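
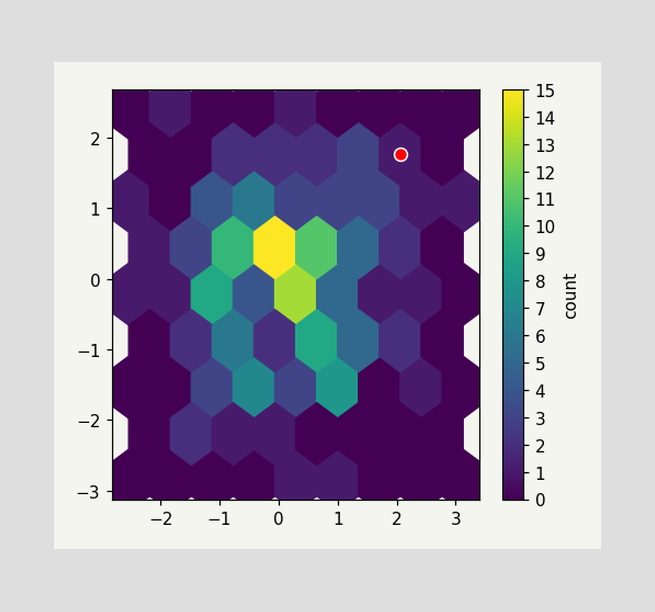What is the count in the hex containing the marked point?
1

The marked hex reads 1 on the colorbar.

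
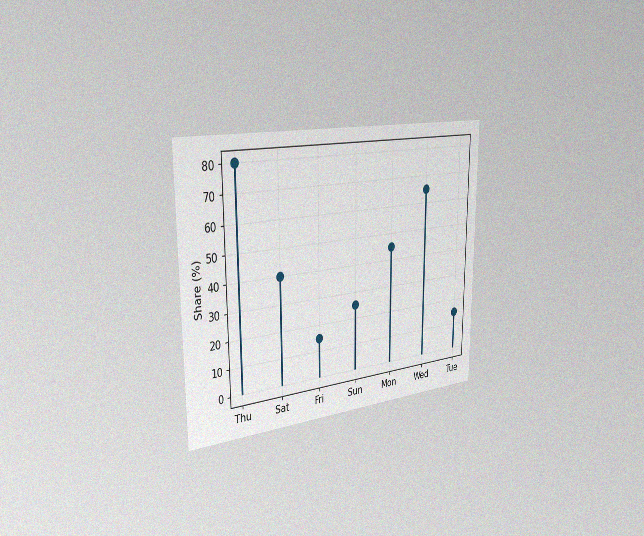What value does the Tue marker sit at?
15%

The chart is viewed slightly from the left, with some photo noise. The Tue marker sits at 15%.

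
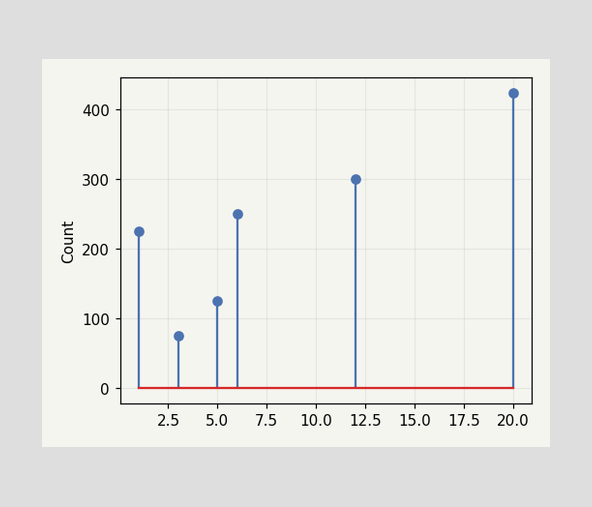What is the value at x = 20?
The stem at x=20 reaches 425.

425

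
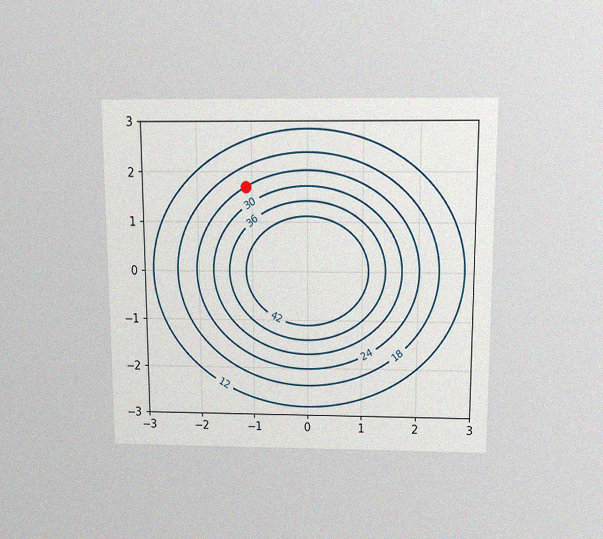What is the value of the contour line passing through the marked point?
24

The chart is viewed slightly from above, with some photo noise. The marked point sits on the contour labelled 24.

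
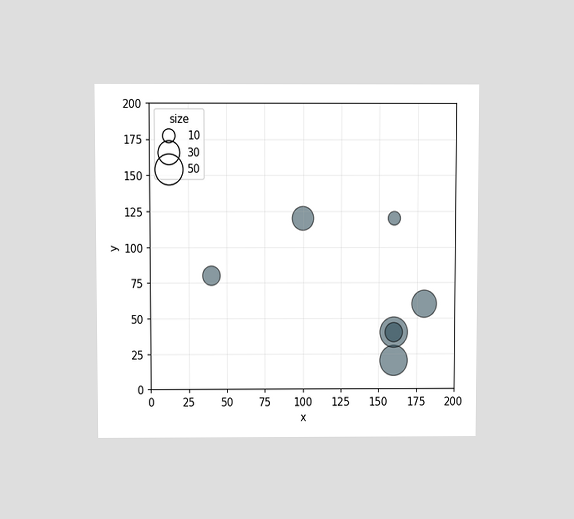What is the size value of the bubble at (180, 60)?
The chart is viewed slightly from above. Matching the bubble at (180, 60) against the size legend gives 40.

40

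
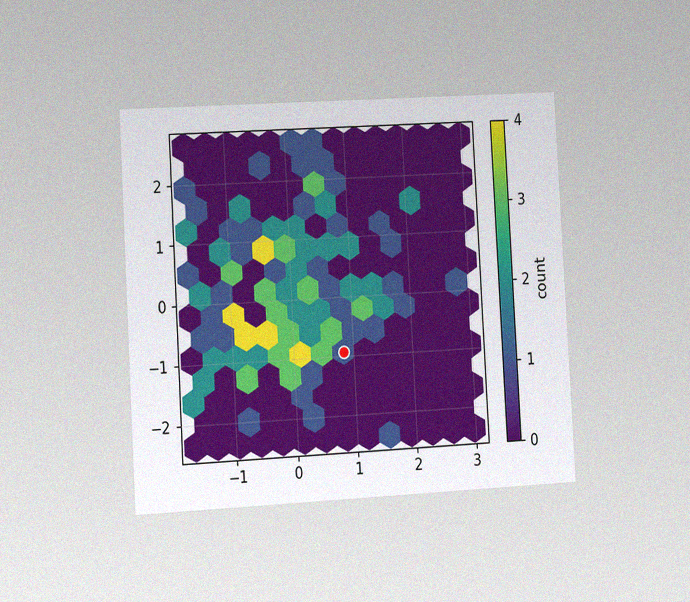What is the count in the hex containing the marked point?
The chart is tilted about 3° counter-clockwise and viewed slightly from the left, with some photo noise. The marked hex reads 1 on the colorbar.

1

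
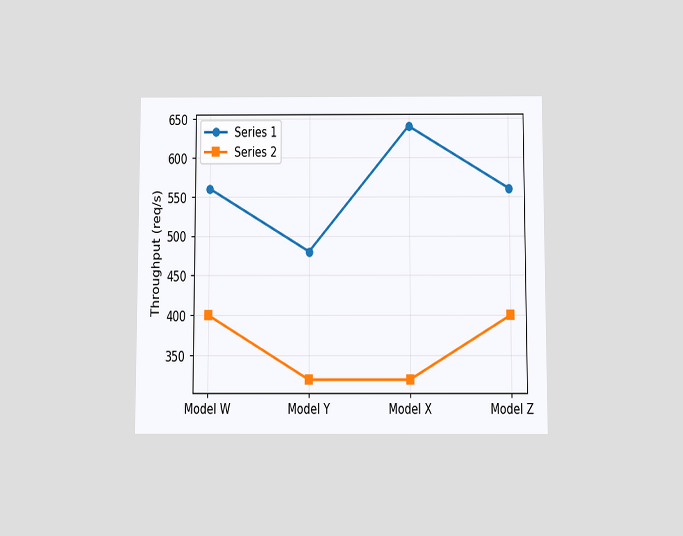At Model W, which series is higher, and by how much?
The chart is viewed slightly from below. At Model W, Series 1 sits above the other line by 160req/s.

Series 1, by 160req/s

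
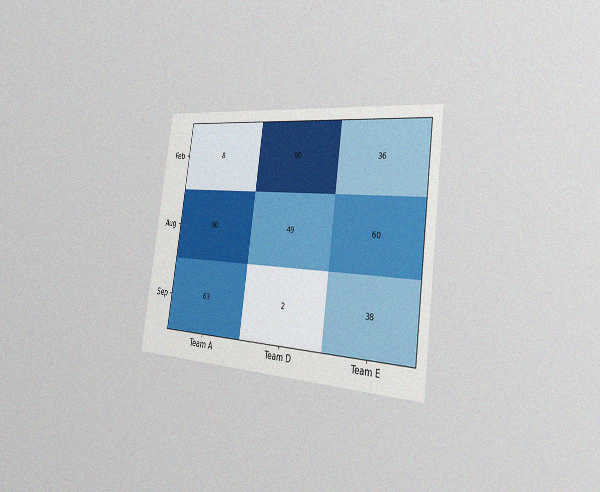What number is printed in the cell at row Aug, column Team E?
The chart is tilted about 8° clockwise and viewed slightly from the right, with some photo noise. The (Aug, Team E) cell reads 60.

60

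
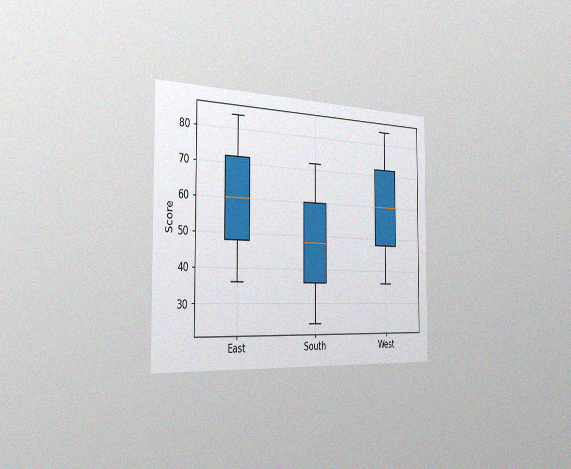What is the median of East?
60

The chart is viewed slightly from the left, with some photo noise. The median line in the East box sits at 60.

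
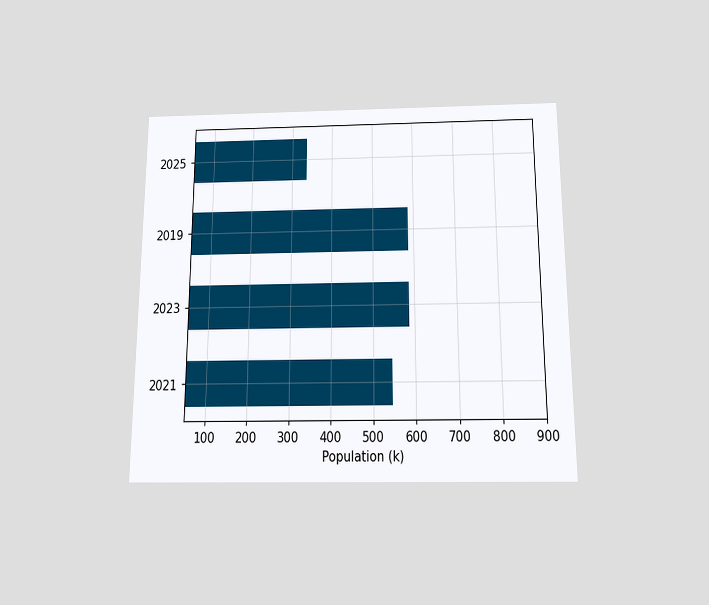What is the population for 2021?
546k

The chart is viewed slightly from below. Reading along the chart's x-axis, the 2021 bar reaches 546k.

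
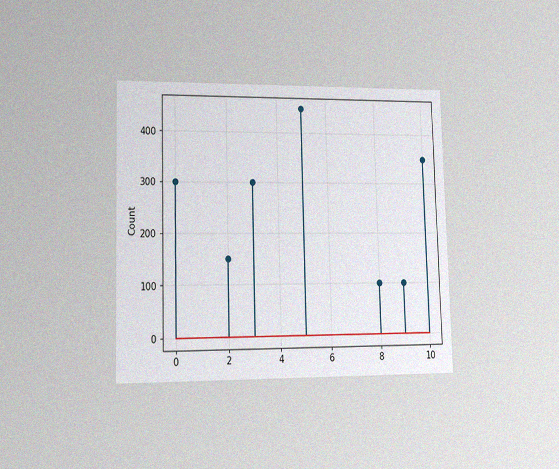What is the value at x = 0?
300

The chart is viewed slightly from the left, with some photo noise. The stem at x=0 reaches 300.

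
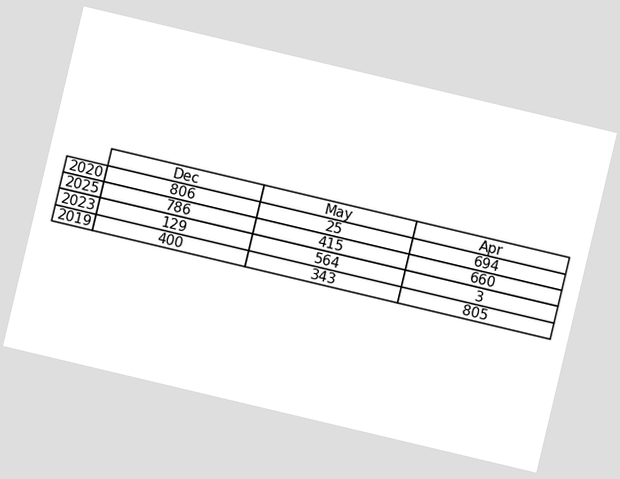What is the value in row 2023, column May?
The chart is tilted about 13° clockwise. The (2023, May) cell reads 564.

564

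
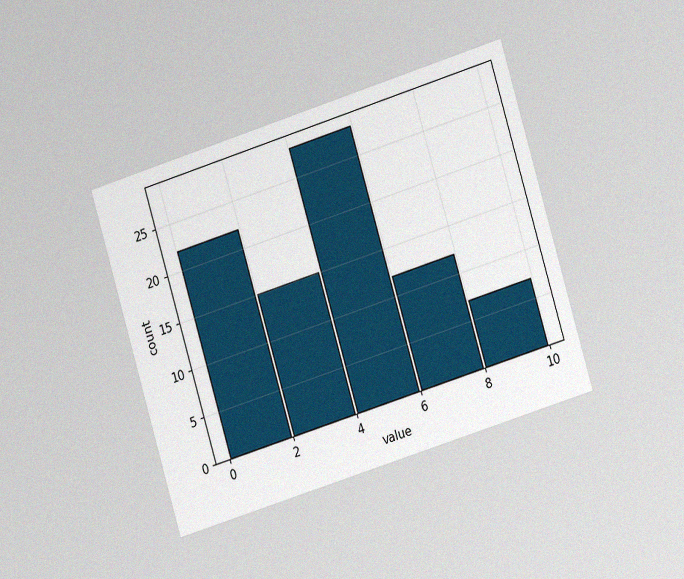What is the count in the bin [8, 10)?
7

The chart is tilted about 17° counter-clockwise and viewed at a slight angle, with some photo noise. The [8, 10) bin has height 7.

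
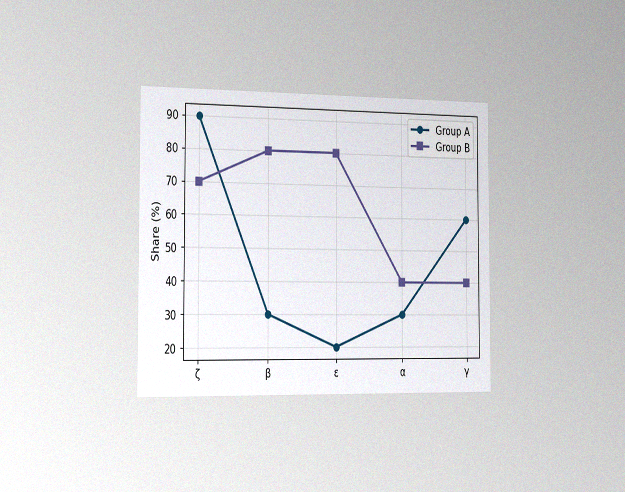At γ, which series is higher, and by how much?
The chart is viewed slightly from the left, with some photo noise. At γ, Group A sits above the other line by 20%.

Group A, by 20%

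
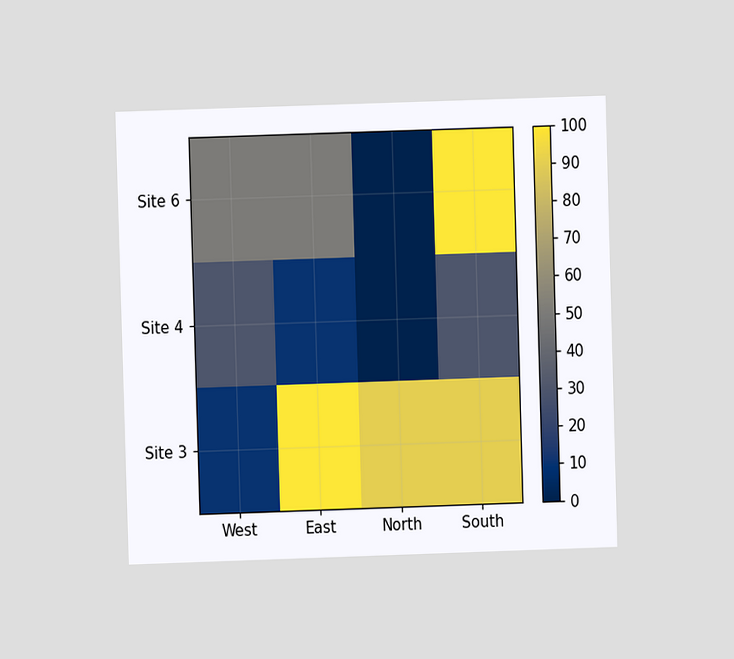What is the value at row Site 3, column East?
100

The chart is viewed at a slight angle. Matching cell (Site 3, East) against the colorbar gives 100.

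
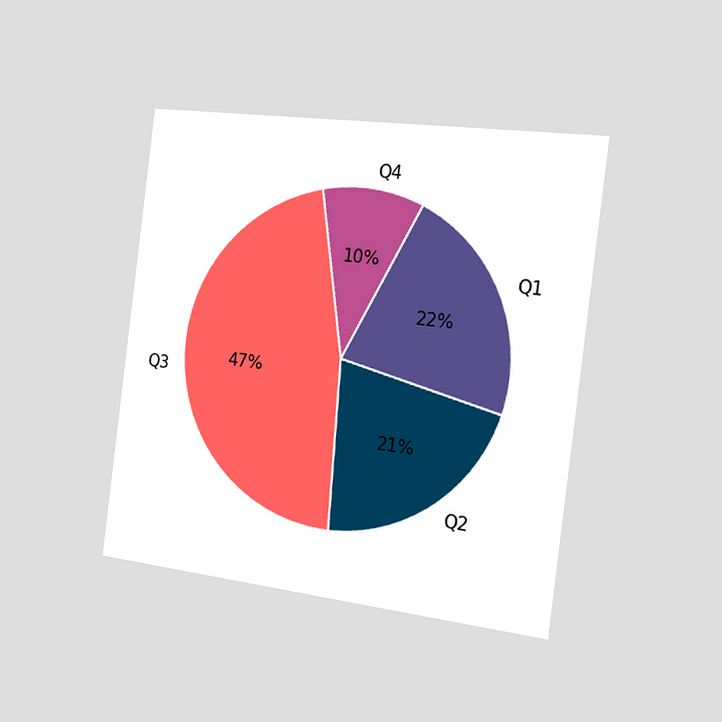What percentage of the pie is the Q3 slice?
47%

The chart is tilted about 7° clockwise and viewed slightly from the right. The Q3 slice takes up 47% of the pie.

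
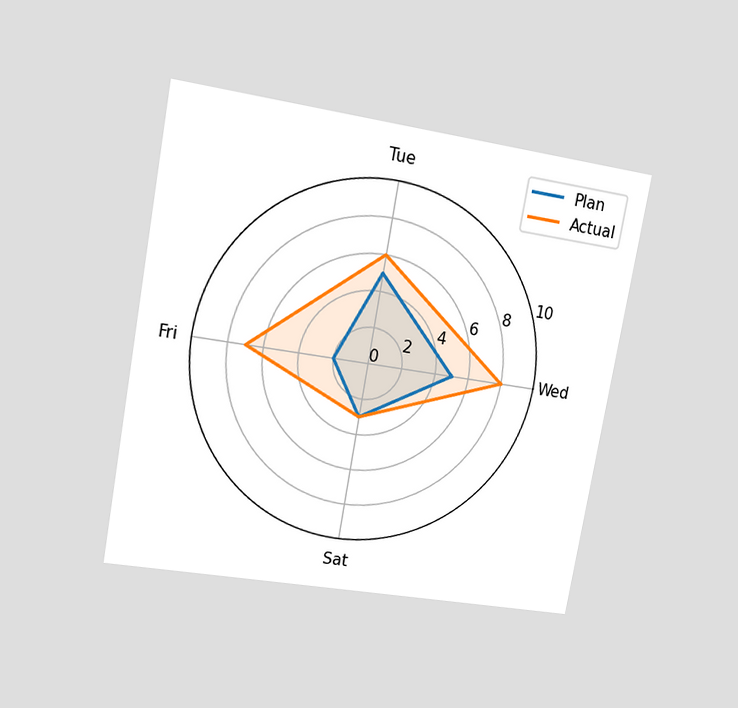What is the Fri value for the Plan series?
2

The chart is tilted about 10° clockwise and viewed at a slight angle. On the Fri axis, Plan reaches 2.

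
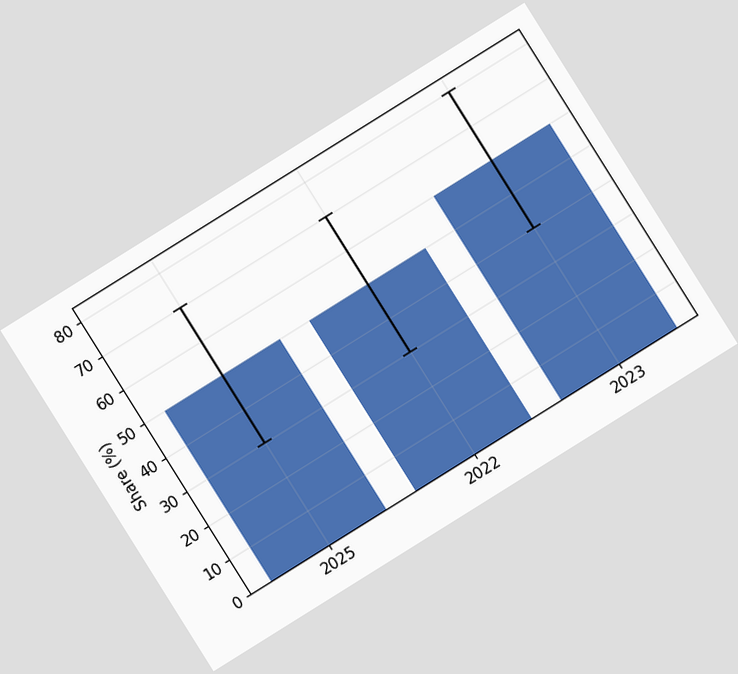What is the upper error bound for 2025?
70%

The chart is tilted about 32° counter-clockwise. The 2025 bar's upper whisker reaches 70%.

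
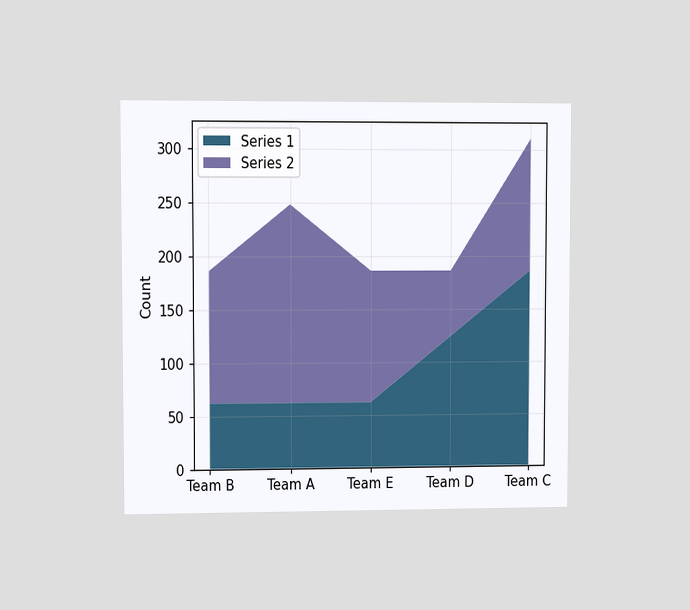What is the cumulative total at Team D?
The chart is viewed at a slight angle. The stacked total at Team D reaches 186.

186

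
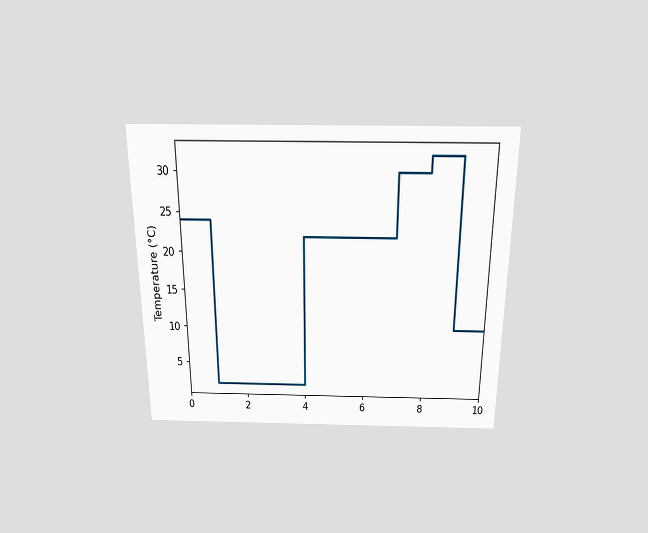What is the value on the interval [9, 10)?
The chart is viewed slightly from above. On [9, 10) the step sits at 10°C.

10°C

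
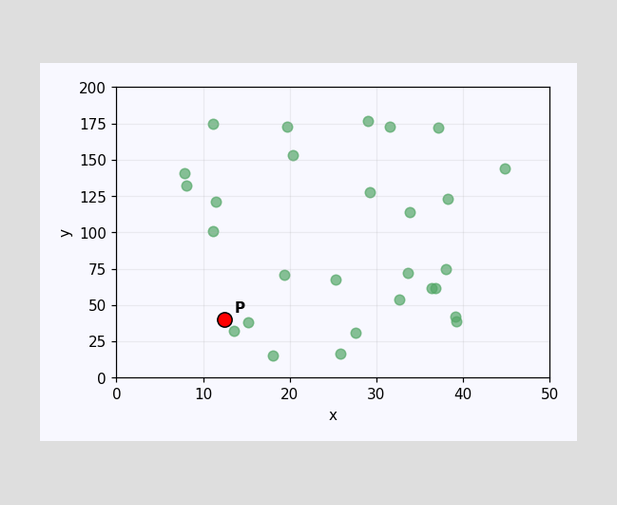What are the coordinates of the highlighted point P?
Following the gridlines from P to each axis, P sits at (12.5, 40).

(12.5, 40)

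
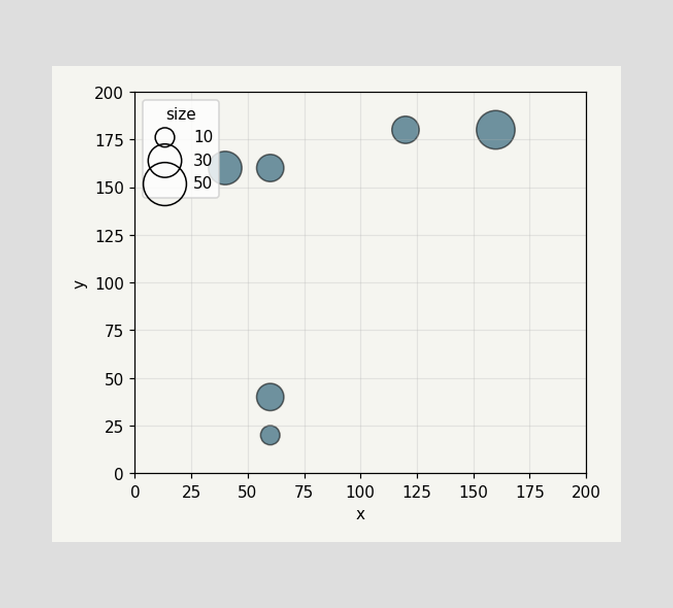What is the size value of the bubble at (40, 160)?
Matching the bubble at (40, 160) against the size legend gives 30.

30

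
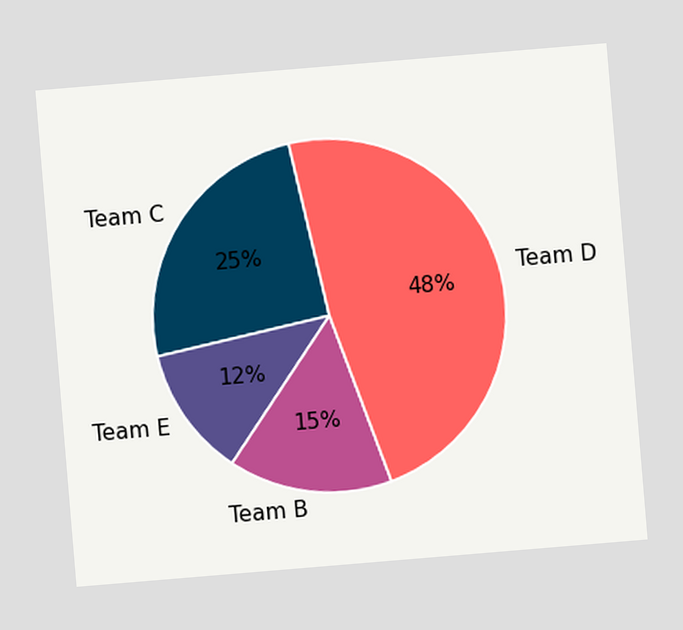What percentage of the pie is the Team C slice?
The chart is tilted about 5° counter-clockwise. The Team C slice takes up 25% of the pie.

25%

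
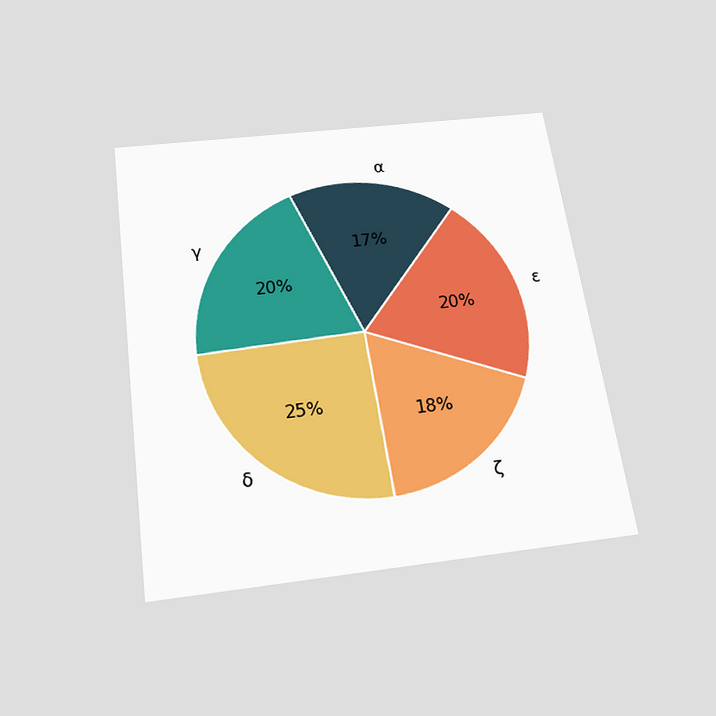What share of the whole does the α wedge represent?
The chart is tilted about 8° counter-clockwise and viewed slightly from below. The α slice takes up 17% of the pie.

17%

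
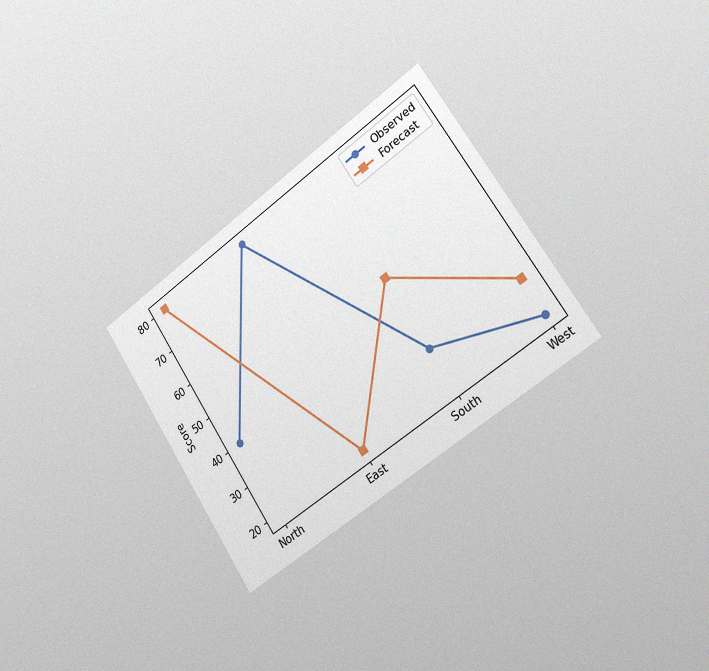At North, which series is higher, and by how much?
Forecast, by 40

The chart is tilted about 34° counter-clockwise and viewed slightly from the right, with some photo noise. At North, Forecast sits above the other line by 40.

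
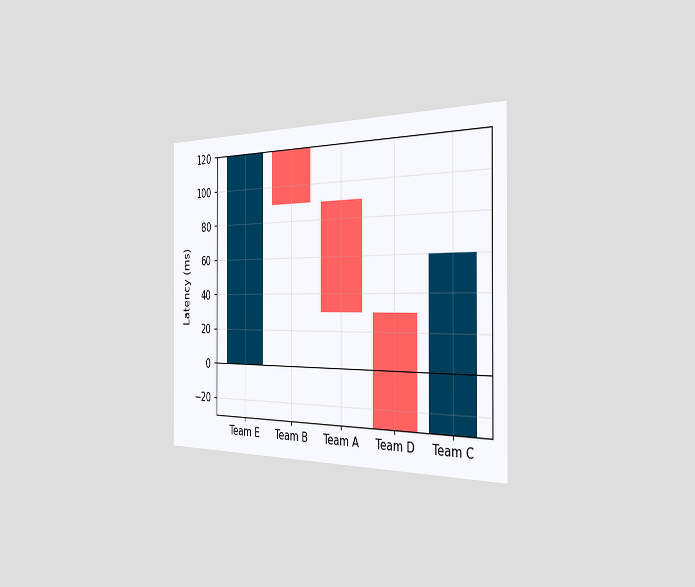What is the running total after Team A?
The chart is viewed slightly from the right. After Team A the running total reaches 30ms.

30ms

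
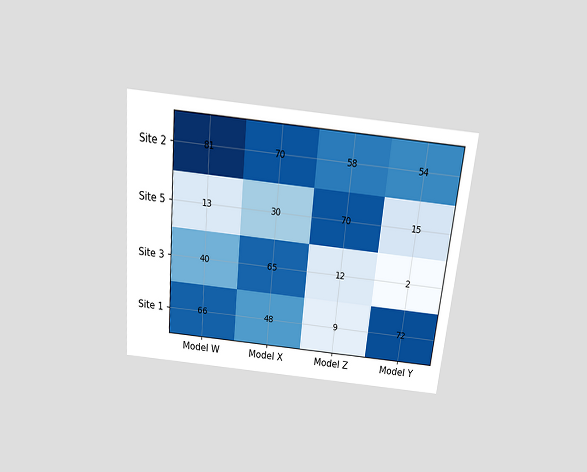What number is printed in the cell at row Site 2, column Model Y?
The chart is tilted about 5° clockwise and viewed slightly from above. The (Site 2, Model Y) cell reads 54.

54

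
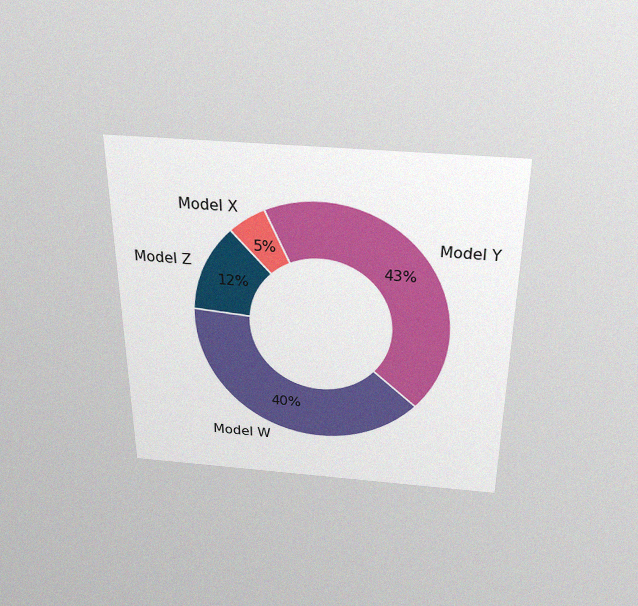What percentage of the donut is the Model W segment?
The chart is viewed slightly from above, with some photo noise. The Model W segment takes up 40% of the ring.

40%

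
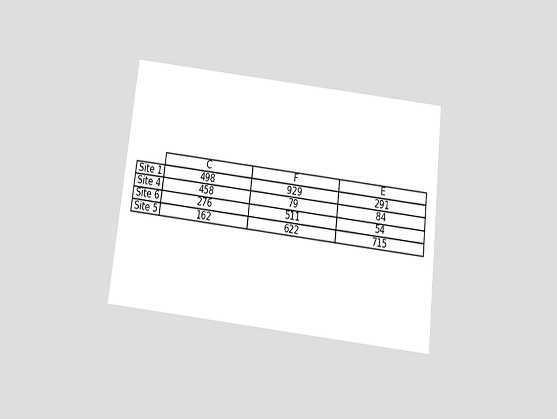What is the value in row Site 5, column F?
622

The chart is tilted about 7° clockwise and viewed slightly from below. The (Site 5, F) cell reads 622.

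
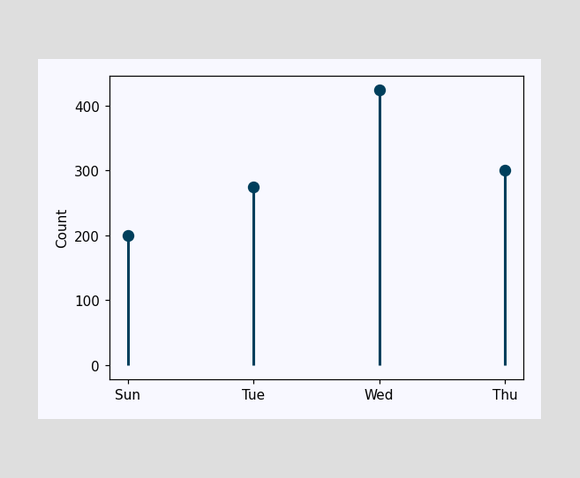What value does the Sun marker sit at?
200

The Sun marker sits at 200.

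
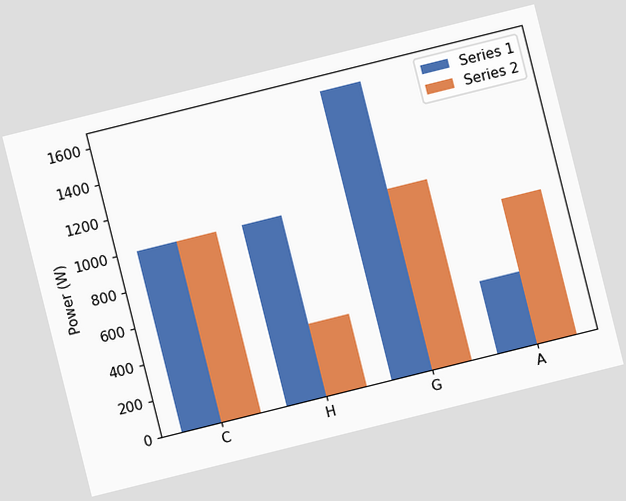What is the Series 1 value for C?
The chart is tilted about 14° counter-clockwise. The Series 1 bar at C reaches 1000W on the y-axis.

1000W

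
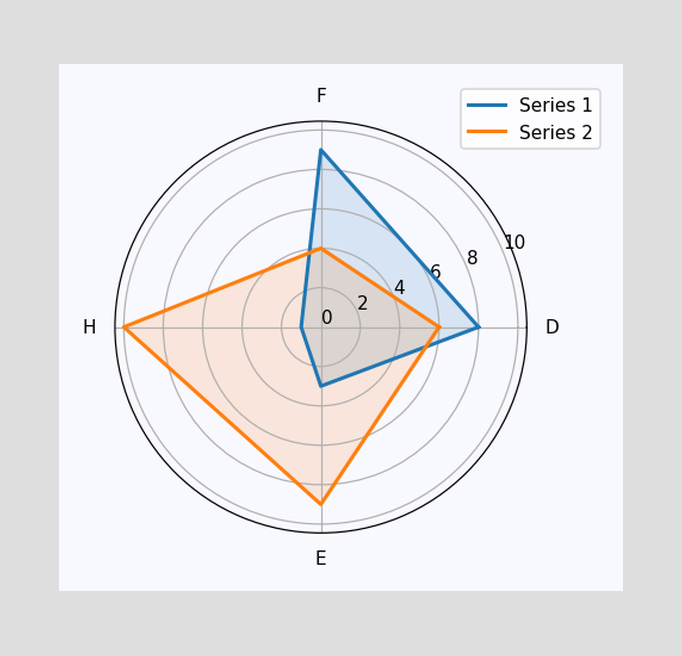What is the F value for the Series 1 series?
9

On the F axis, Series 1 reaches 9.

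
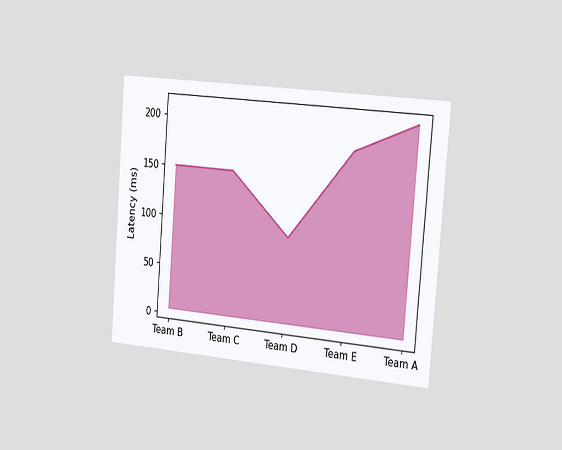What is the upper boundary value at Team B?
The chart is tilted about 5° clockwise and viewed slightly from the right. At Team B the upper boundary is at 150ms.

150ms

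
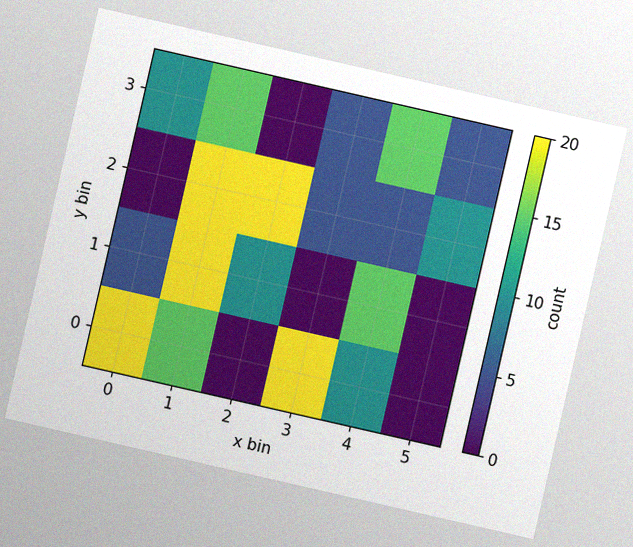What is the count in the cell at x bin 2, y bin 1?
10

The chart is tilted about 13° clockwise, with some photo noise. Matching the cell (2, 1) against the colorbar gives 10.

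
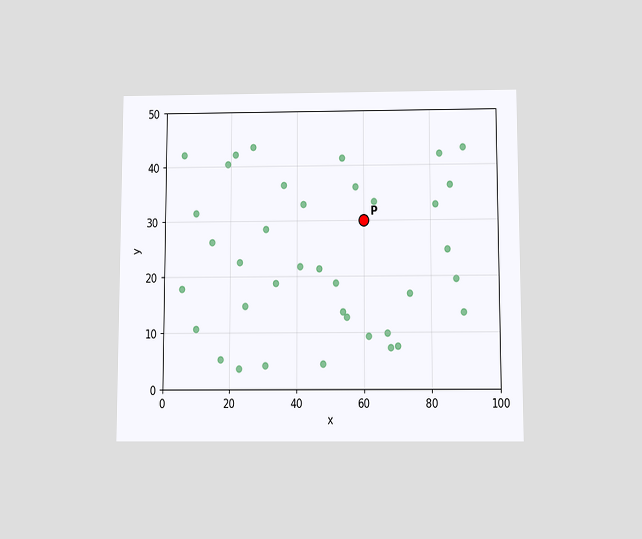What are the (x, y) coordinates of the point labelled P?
The chart is viewed slightly from below. Following the gridlines from P to each axis, P sits at (60, 30).

(60, 30)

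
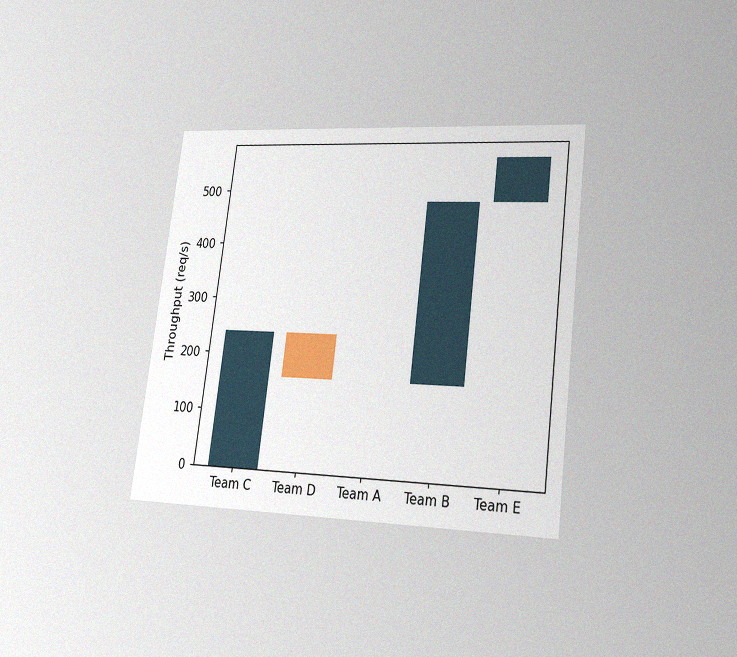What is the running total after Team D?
The chart is tilted about 7° clockwise and viewed at a slight angle, with some photo noise. After Team D the running total reaches 160req/s.

160req/s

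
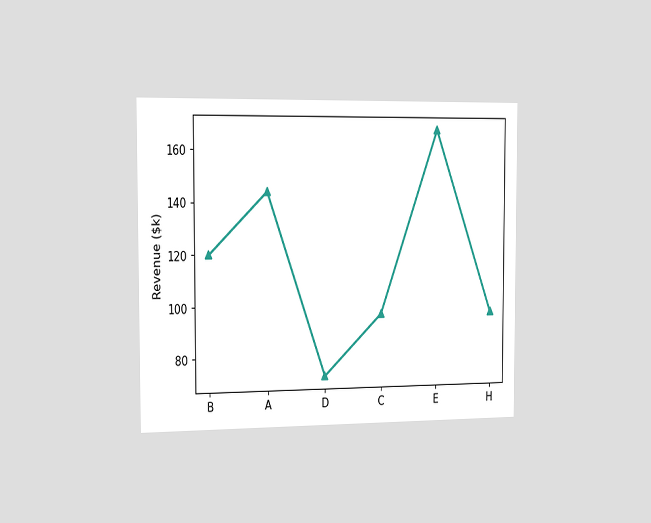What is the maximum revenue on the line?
The chart is viewed slightly from the left. The highest point is at E, and reading across to the y-axis gives $168k.

$168k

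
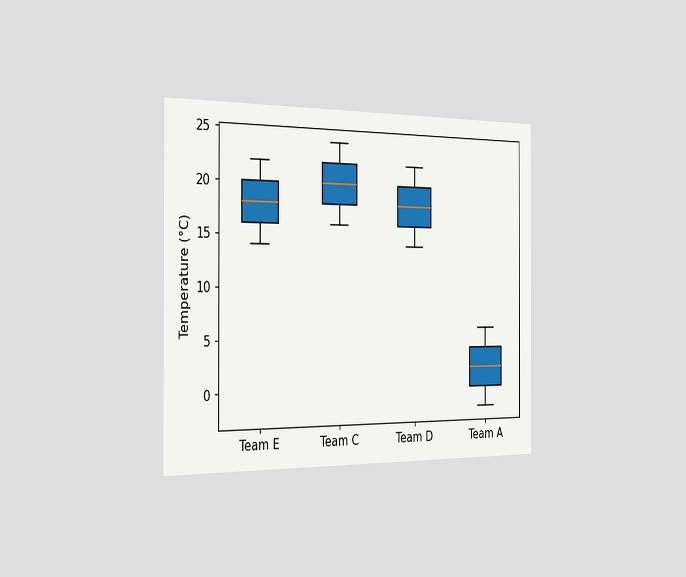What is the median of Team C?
20°C

The chart is viewed slightly from the left. The median line in the Team C box sits at 20°C.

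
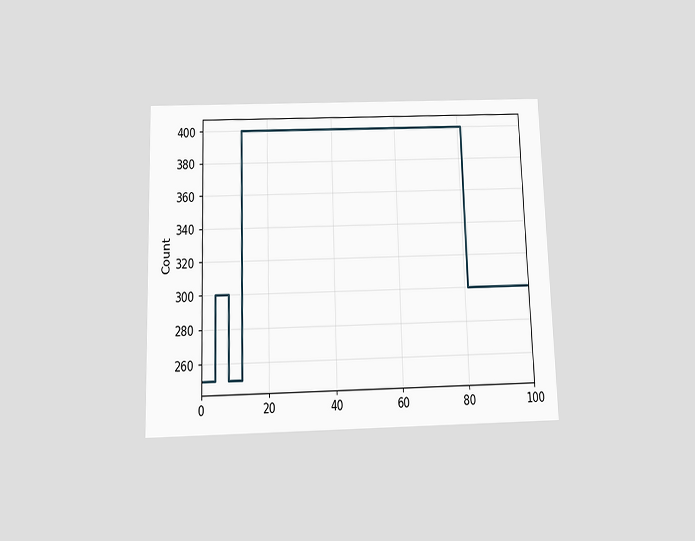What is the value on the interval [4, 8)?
300

The chart is viewed slightly from below. On [4, 8) the step sits at 300.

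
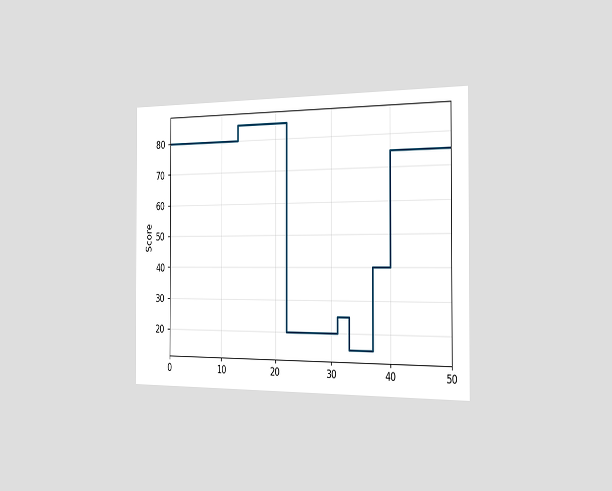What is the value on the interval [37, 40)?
The chart is viewed slightly from the right. On [37, 40) the step sits at 40.

40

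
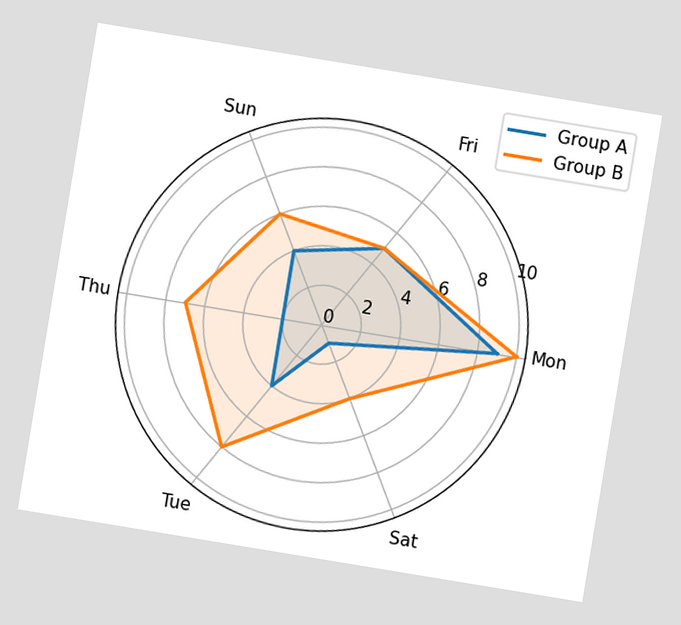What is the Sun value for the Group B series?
The chart is tilted about 9° clockwise. On the Sun axis, Group B reaches 6.

6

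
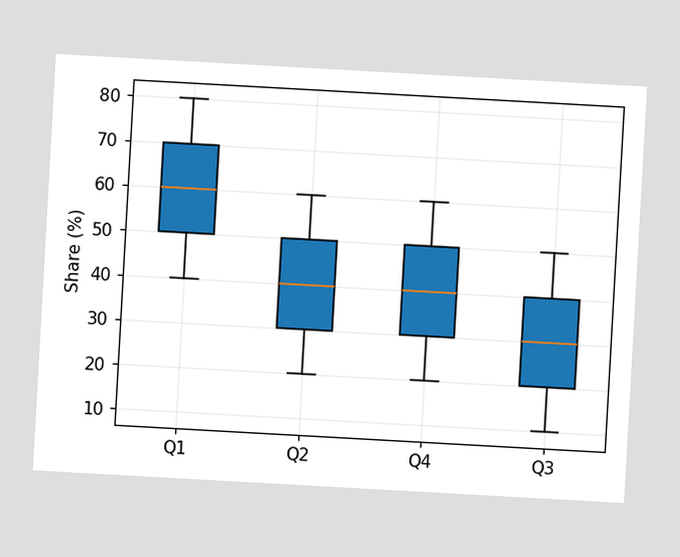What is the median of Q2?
40%

The chart is tilted about 3° clockwise. The median line in the Q2 box sits at 40%.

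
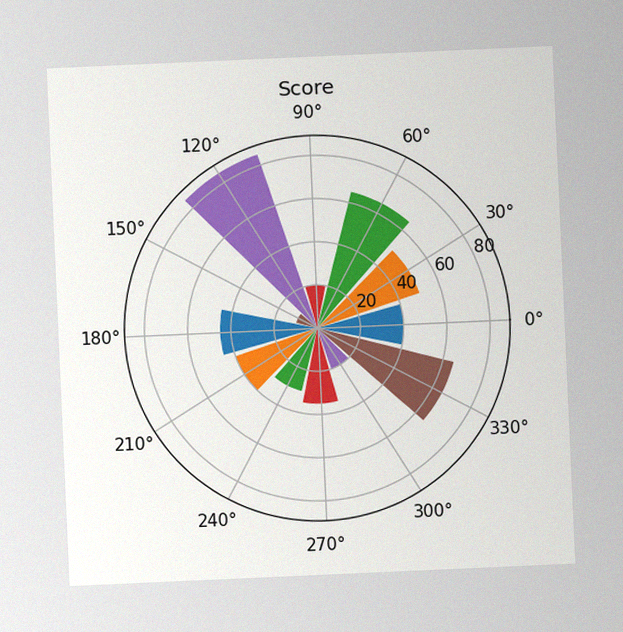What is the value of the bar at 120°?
The chart is tilted about 3° counter-clockwise, with some photo noise. The bar at 120° reaches 85 on the radial axis.

85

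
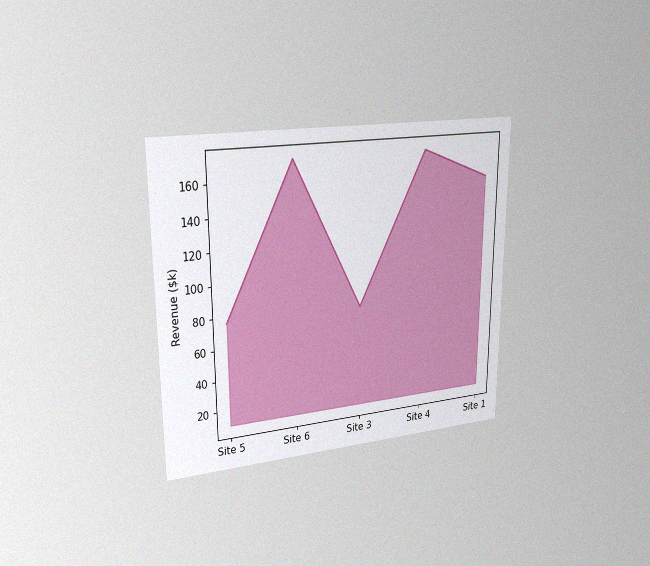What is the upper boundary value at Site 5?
The chart is viewed slightly from the left, with some photo noise. At Site 5 the upper boundary is at $76k.

$76k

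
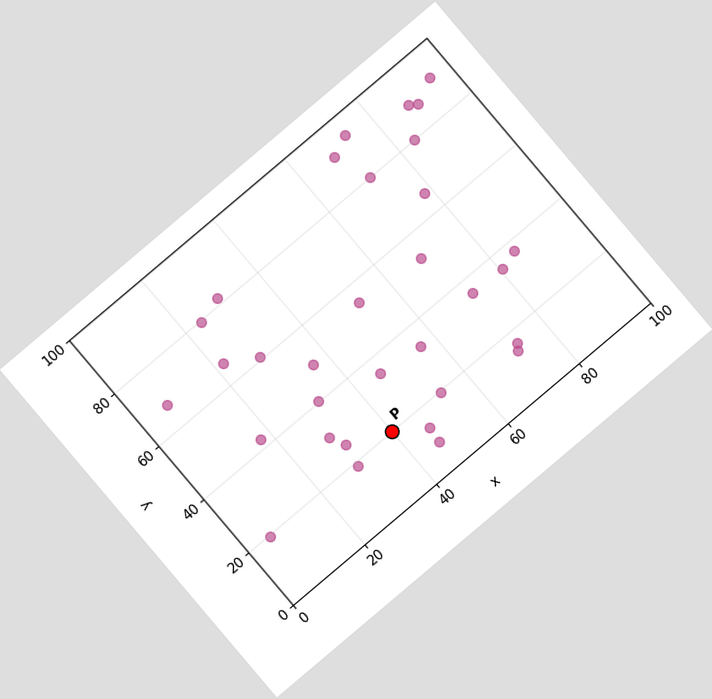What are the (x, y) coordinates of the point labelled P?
The chart is tilted about 40° counter-clockwise. Following the gridlines from P to each axis, P sits at (40, 20).

(40, 20)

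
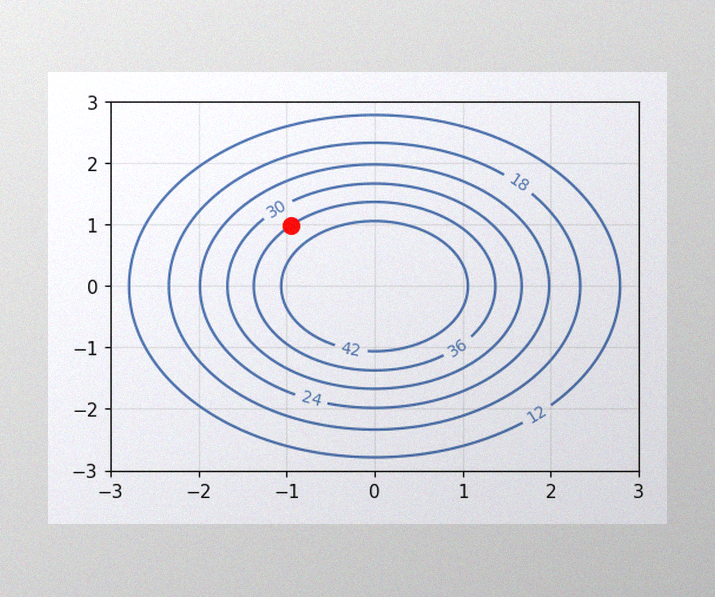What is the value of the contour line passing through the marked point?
36

The image has some photo noise and uneven lighting. The marked point sits on the contour labelled 36.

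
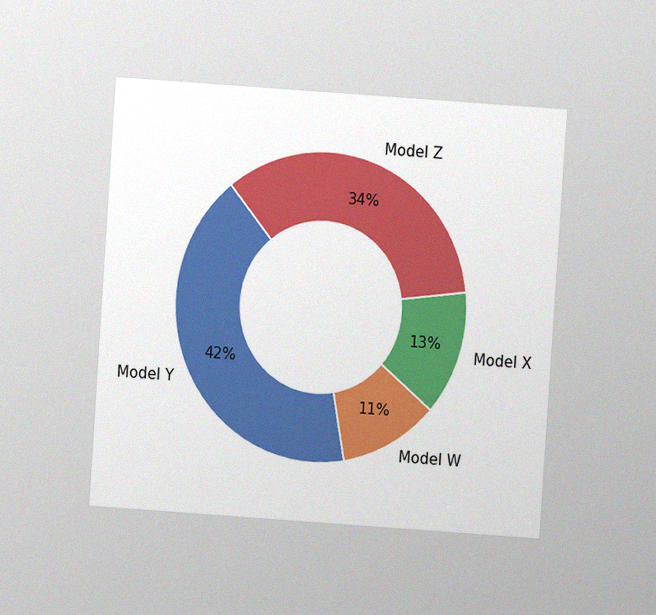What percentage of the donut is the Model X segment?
13%

The chart is tilted about 4° clockwise and viewed at a slight angle, with some photo noise. The Model X segment takes up 13% of the ring.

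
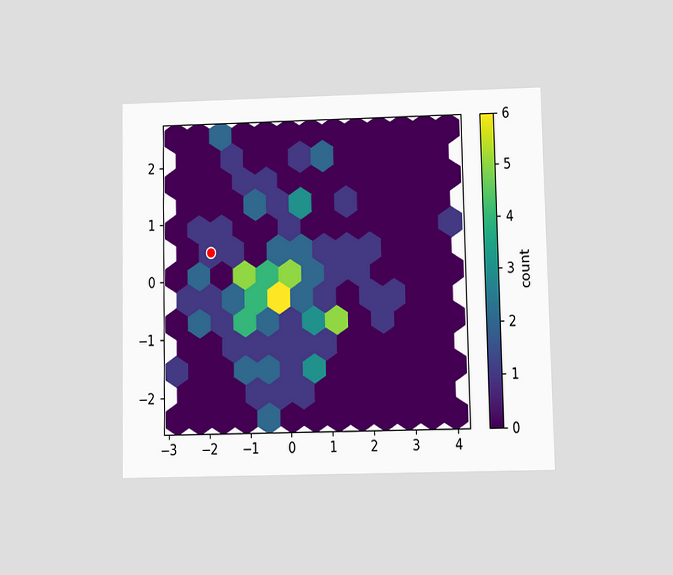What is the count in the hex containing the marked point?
1

The chart is viewed at a slight angle. The marked hex reads 1 on the colorbar.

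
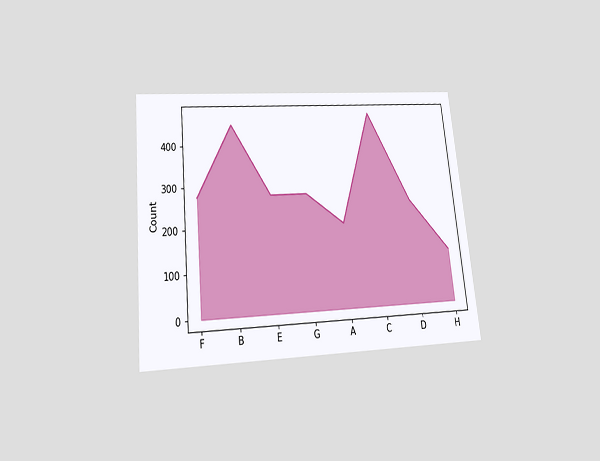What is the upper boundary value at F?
275

The chart is tilted about 6° counter-clockwise and viewed slightly from below. At F the upper boundary is at 275.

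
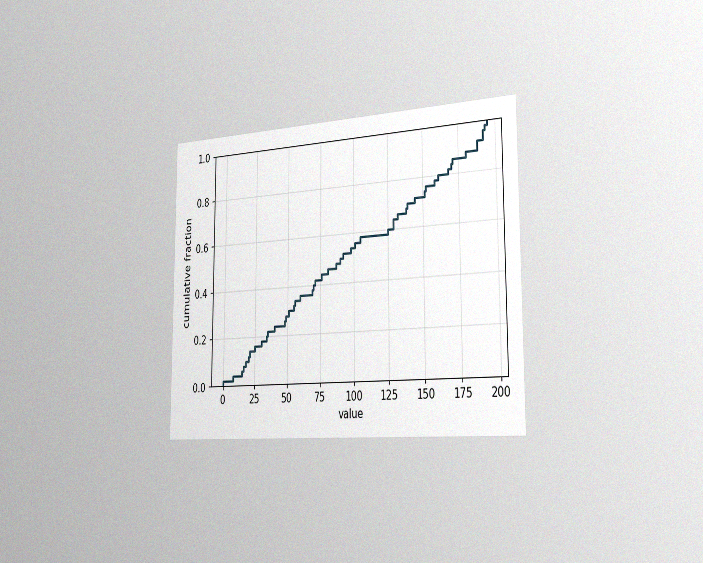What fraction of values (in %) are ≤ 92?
The chart is viewed slightly from the right, with some photo noise. At x=92 the ECDF step is at 52%.

52%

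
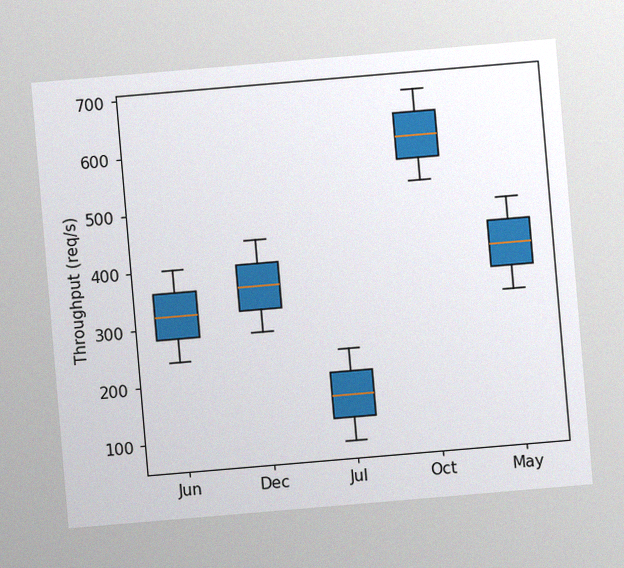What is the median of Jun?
320req/s

The chart is tilted about 5° counter-clockwise, with some photo noise. The median line in the Jun box sits at 320req/s.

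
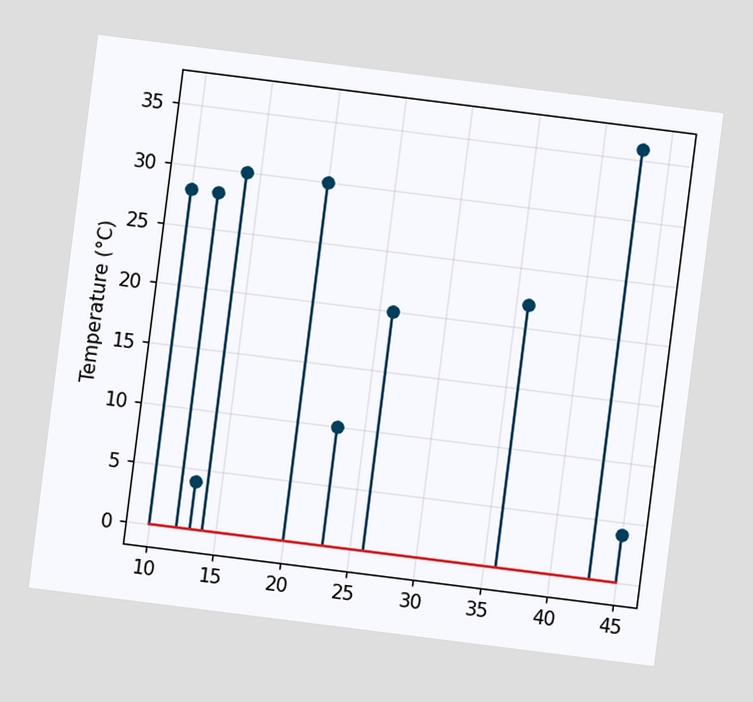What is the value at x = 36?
22°C

The chart is tilted about 7° clockwise. The stem at x=36 reaches 22°C.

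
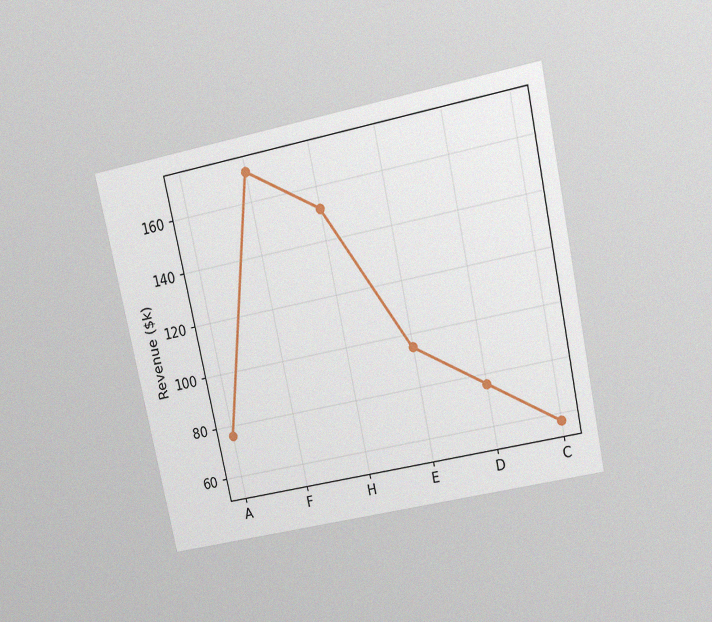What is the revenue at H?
The chart is tilted about 12° counter-clockwise and viewed at a slight angle, with some photo noise. At H, the line is at $152k.

$152k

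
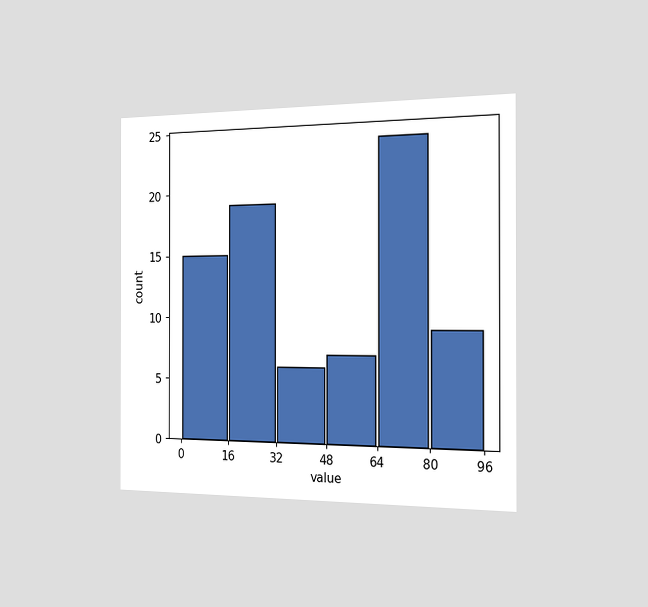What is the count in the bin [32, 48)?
6

The chart is viewed slightly from the right. The [32, 48) bin has height 6.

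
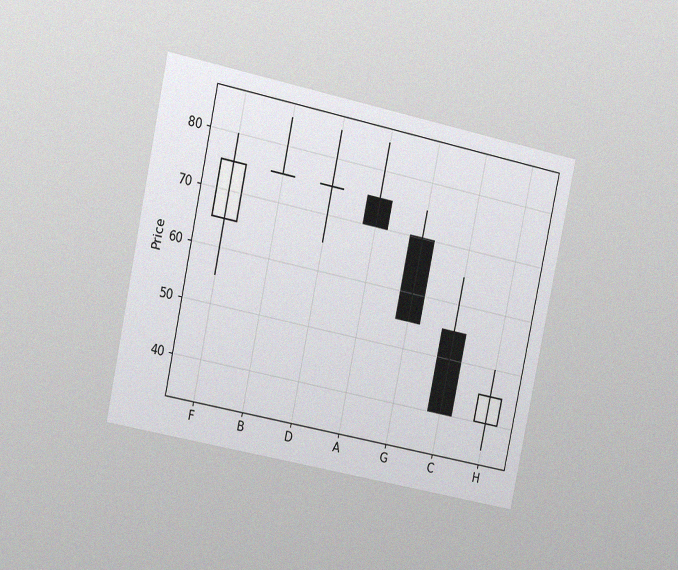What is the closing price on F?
75

The chart is tilted about 12° clockwise and viewed slightly from the left, with some photo noise. The F candle closes at 75.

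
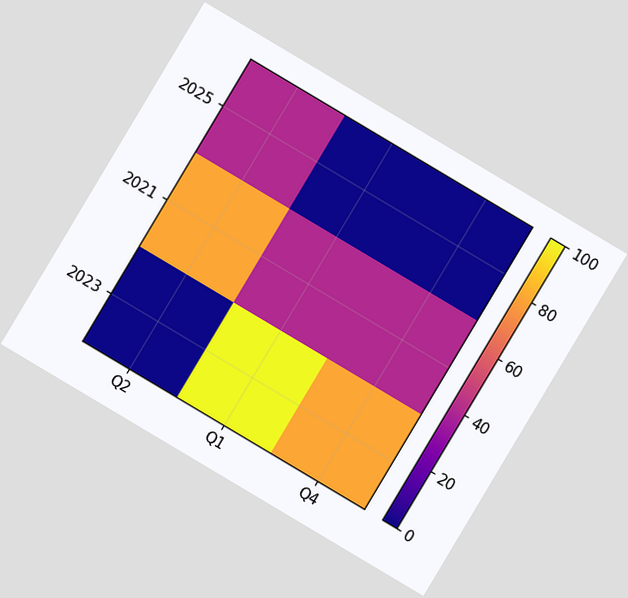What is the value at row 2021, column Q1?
40

The chart is tilted about 31° clockwise. Matching cell (2021, Q1) against the colorbar gives 40.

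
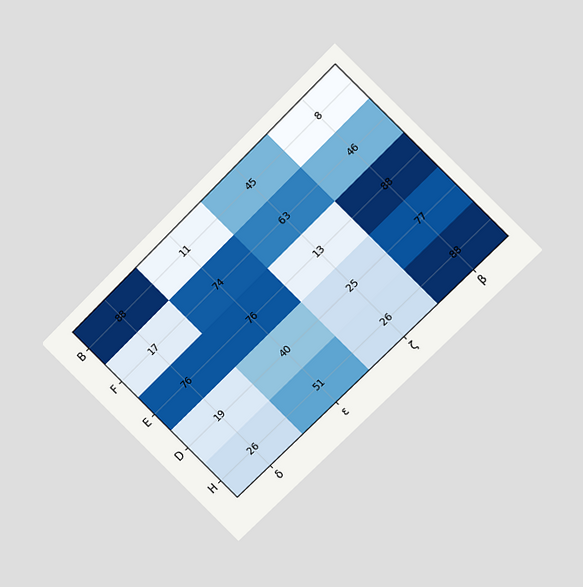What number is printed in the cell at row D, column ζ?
The chart is tilted about 45° counter-clockwise and viewed at a slight angle. The (D, ζ) cell reads 25.

25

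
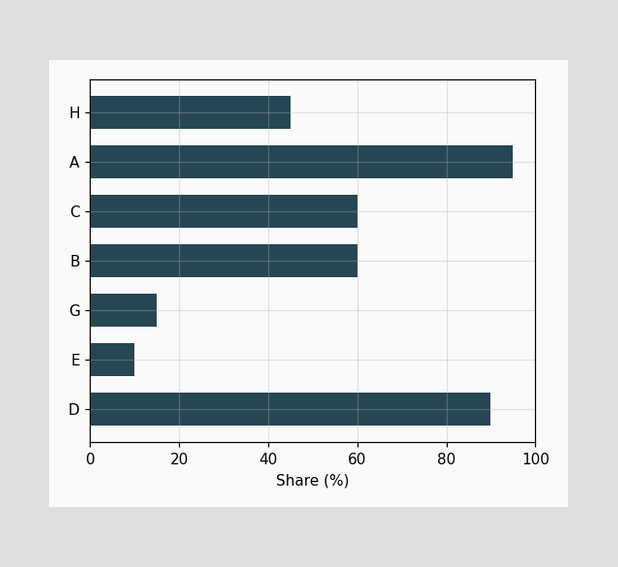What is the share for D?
90%

Reading along the chart's x-axis, the D bar reaches 90%.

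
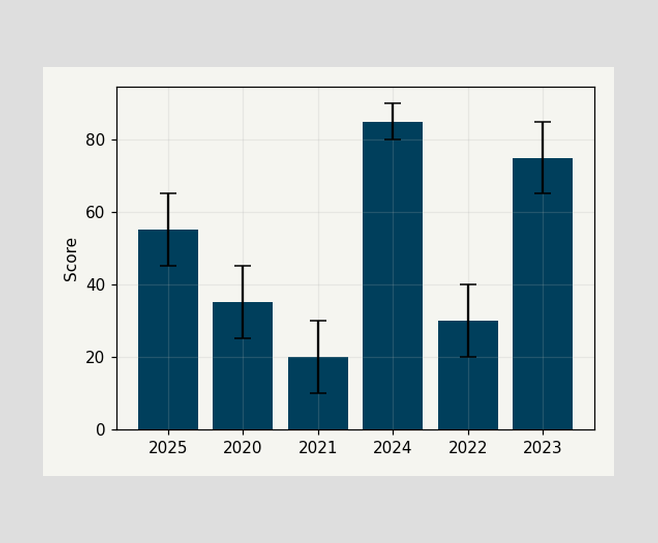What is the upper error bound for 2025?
65

The 2025 bar's upper whisker reaches 65.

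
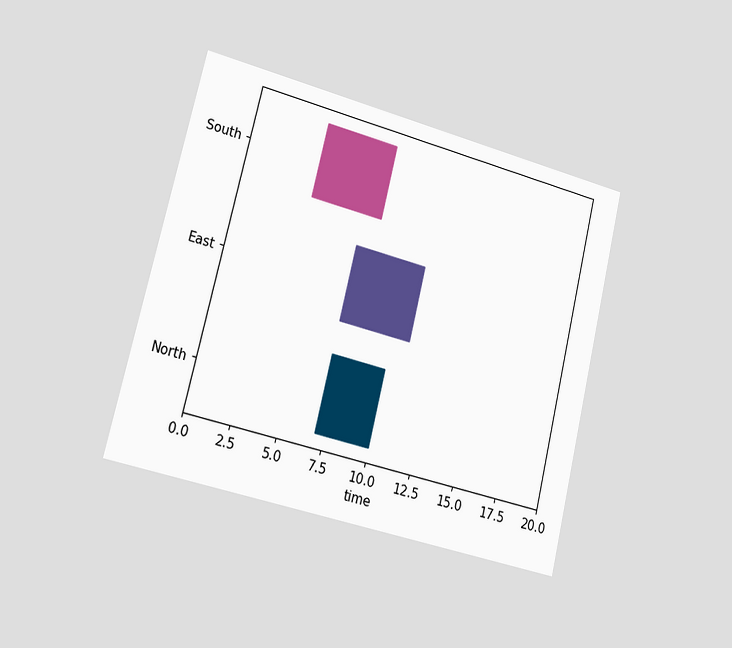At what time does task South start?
The chart is tilted about 14° clockwise and viewed slightly from the left. The South bar begins at t=4.

4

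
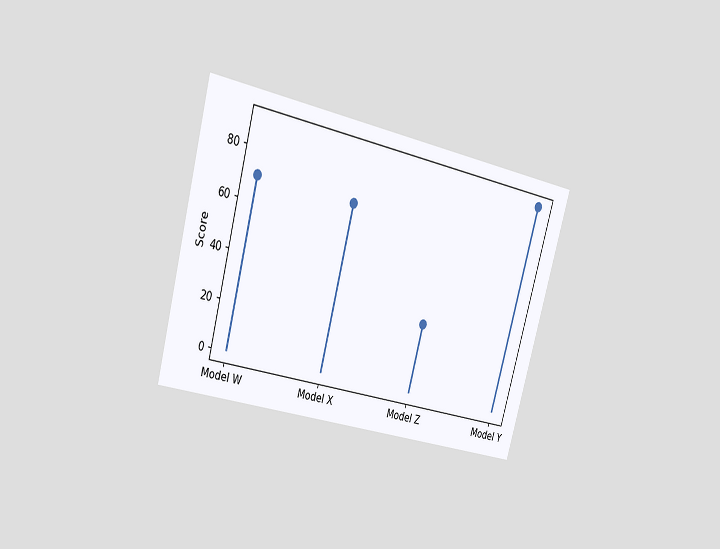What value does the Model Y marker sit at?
90

The chart is tilted about 15° clockwise and viewed slightly from the left. The Model Y marker sits at 90.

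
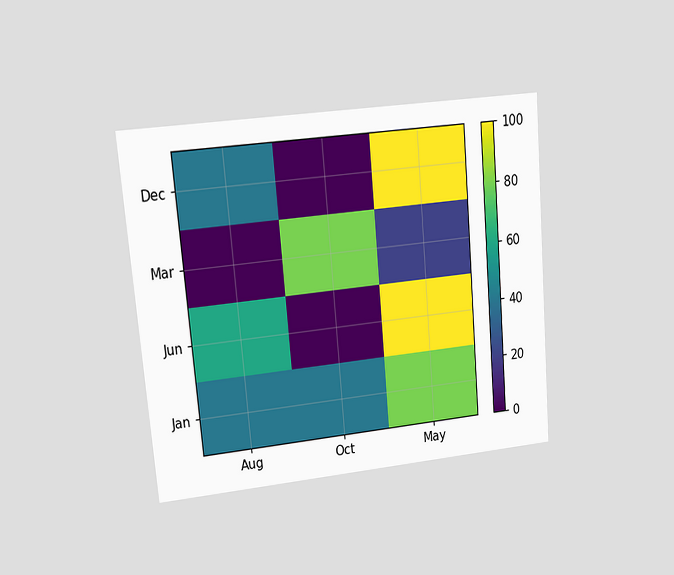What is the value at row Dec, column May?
100

The chart is tilted about 5° counter-clockwise and viewed at a slight angle. Matching cell (Dec, May) against the colorbar gives 100.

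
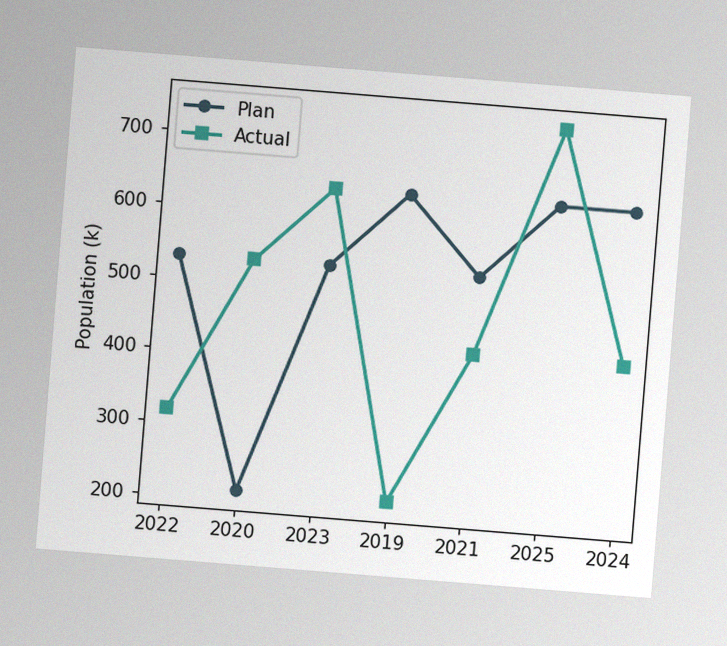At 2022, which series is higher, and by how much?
The chart is tilted about 5° clockwise, with some photo noise. At 2022, Plan sits above the other line by 212k.

Plan, by 212k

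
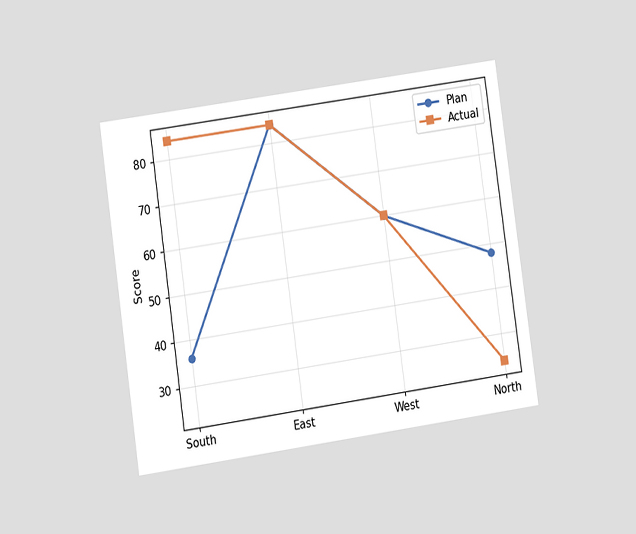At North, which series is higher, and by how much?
Plan, by 24

The chart is tilted about 8° counter-clockwise and viewed at a slight angle. At North, Plan sits above the other line by 24.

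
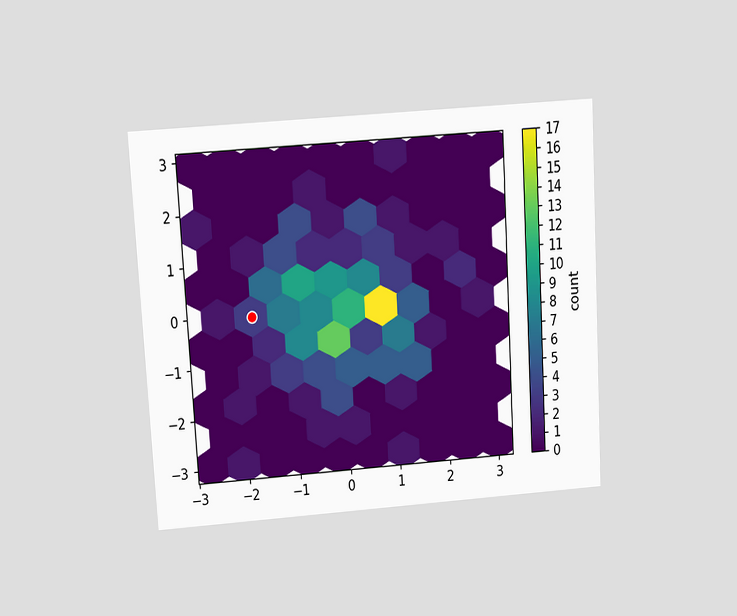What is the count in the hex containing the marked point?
3

The chart is tilted about 3° counter-clockwise and viewed slightly from above. The marked hex reads 3 on the colorbar.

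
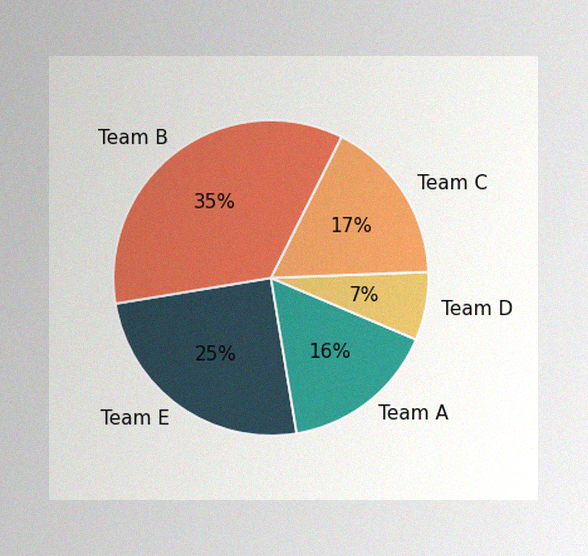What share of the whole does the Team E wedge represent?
The image has some photo noise and uneven lighting. The Team E slice takes up 25% of the pie.

25%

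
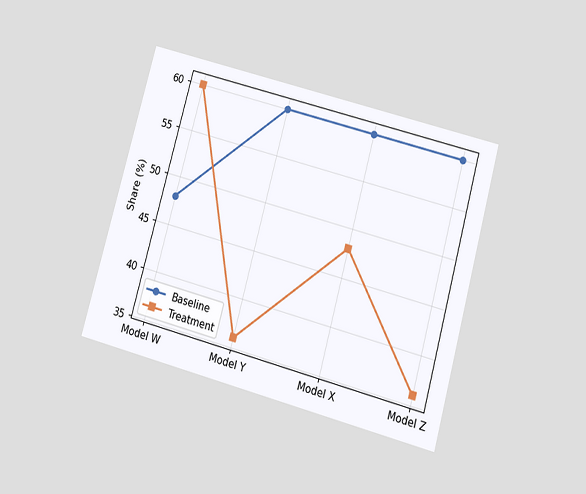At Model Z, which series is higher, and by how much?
The chart is tilted about 15° clockwise and viewed slightly from below. At Model Z, Baseline sits above the other line by 24%.

Baseline, by 24%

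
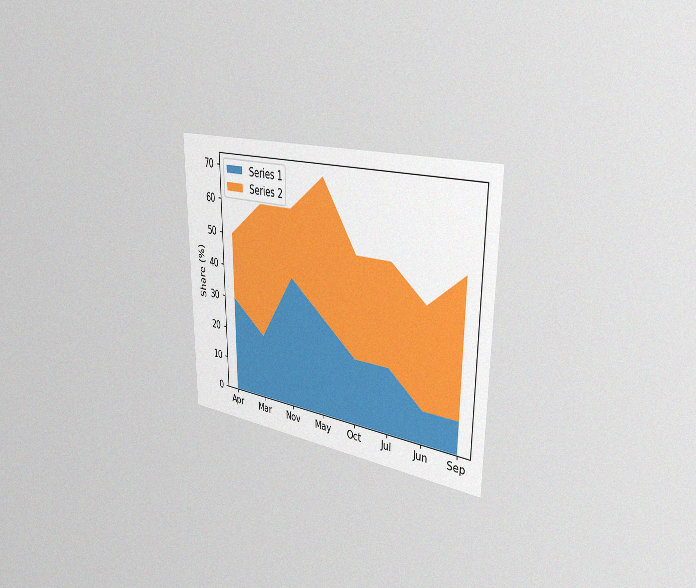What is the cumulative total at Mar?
The chart is viewed slightly from the right, with some photo noise. The stacked total at Mar reaches 60%.

60%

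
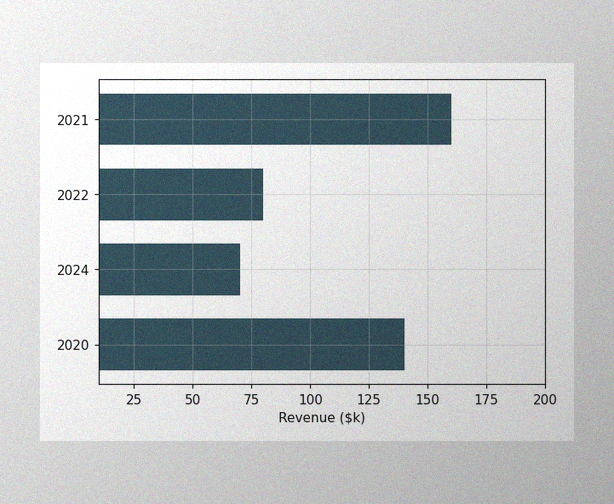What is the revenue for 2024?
The image has some photo noise and uneven lighting. Reading along the chart's x-axis, the 2024 bar reaches $70k.

$70k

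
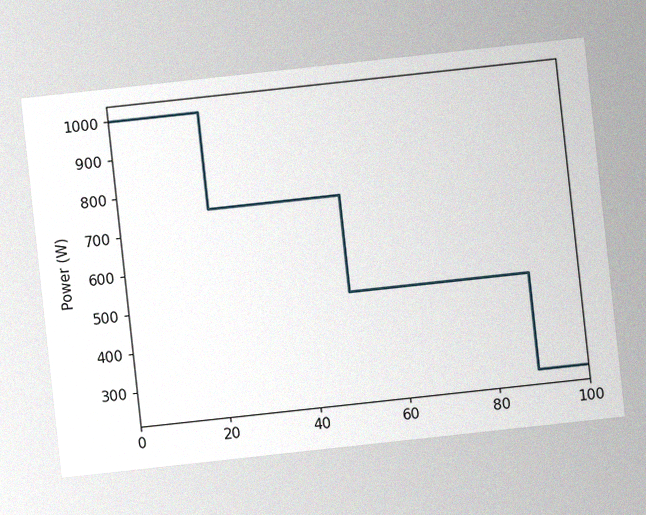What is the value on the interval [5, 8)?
1000W

The chart is tilted about 6° counter-clockwise, with some photo noise. On [5, 8) the step sits at 1000W.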